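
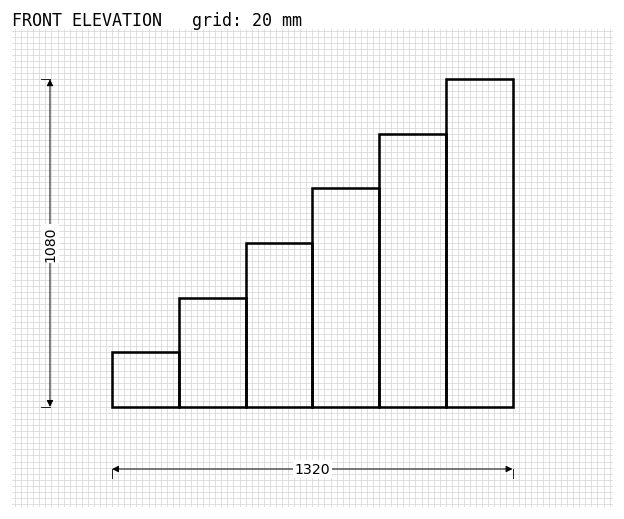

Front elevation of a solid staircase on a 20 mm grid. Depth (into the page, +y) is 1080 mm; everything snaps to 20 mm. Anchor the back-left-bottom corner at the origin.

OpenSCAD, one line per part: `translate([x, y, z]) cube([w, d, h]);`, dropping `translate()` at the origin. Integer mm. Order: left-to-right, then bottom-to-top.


cube([220, 1080, 180]);
translate([220, 0, 0]) cube([220, 1080, 360]);
translate([440, 0, 0]) cube([220, 1080, 540]);
translate([660, 0, 0]) cube([220, 1080, 720]);
translate([880, 0, 0]) cube([220, 1080, 900]);
translate([1100, 0, 0]) cube([220, 1080, 1080]);


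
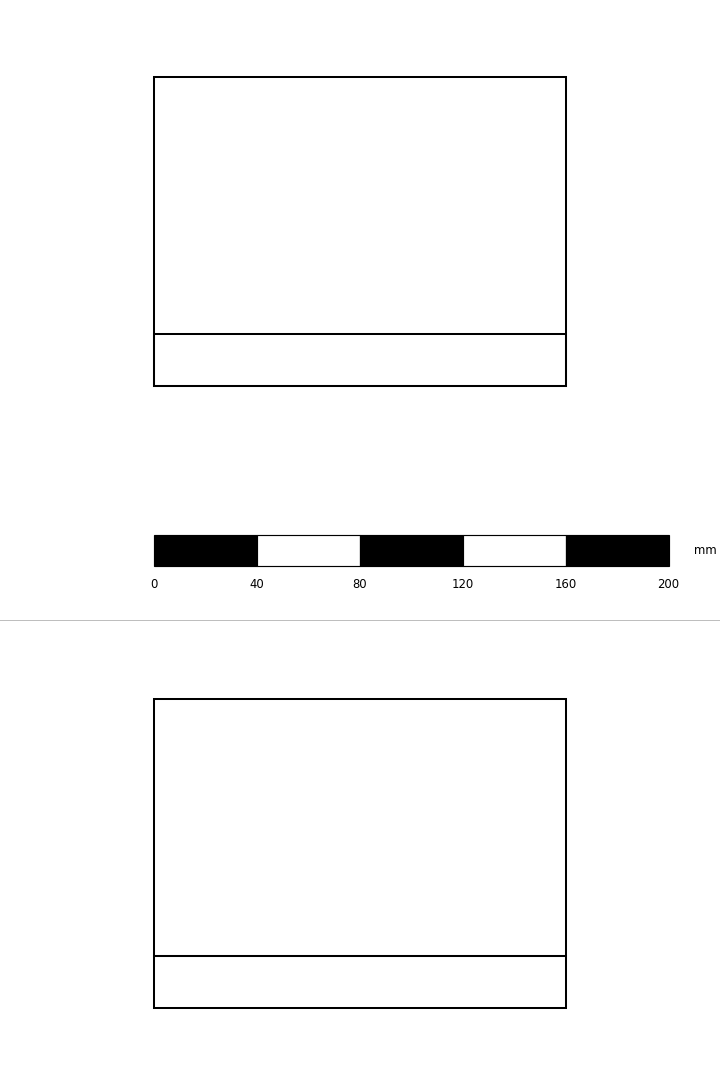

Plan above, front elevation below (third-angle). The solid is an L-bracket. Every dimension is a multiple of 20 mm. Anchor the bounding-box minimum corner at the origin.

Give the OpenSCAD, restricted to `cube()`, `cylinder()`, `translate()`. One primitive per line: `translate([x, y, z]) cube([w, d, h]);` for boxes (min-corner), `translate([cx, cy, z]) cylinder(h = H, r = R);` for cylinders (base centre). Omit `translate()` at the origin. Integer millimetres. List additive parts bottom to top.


cube([160, 120, 20]);
translate([0, 0, 20]) cube([160, 20, 100]);


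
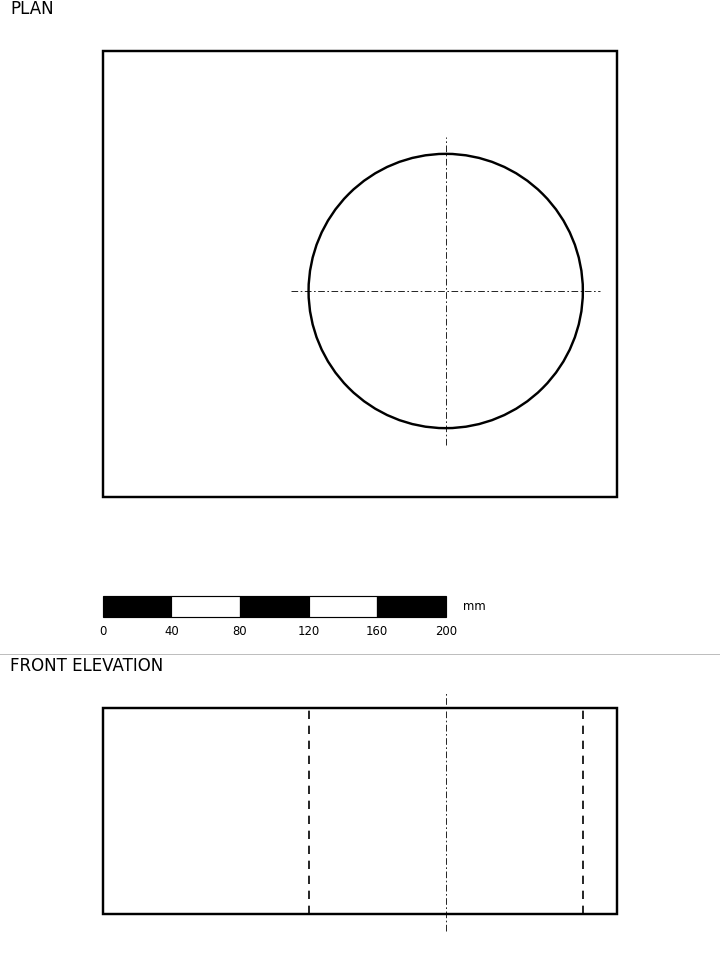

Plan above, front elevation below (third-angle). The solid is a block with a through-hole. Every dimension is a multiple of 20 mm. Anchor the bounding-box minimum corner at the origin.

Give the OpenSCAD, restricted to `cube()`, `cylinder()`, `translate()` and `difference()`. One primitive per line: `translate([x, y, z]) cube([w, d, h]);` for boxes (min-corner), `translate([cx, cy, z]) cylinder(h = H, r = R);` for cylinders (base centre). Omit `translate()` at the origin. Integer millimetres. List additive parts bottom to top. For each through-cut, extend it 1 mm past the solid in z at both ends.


difference() {
  cube([300, 260, 120]);
  translate([200, 120, -1]) cylinder(h = 122, r = 80);
}


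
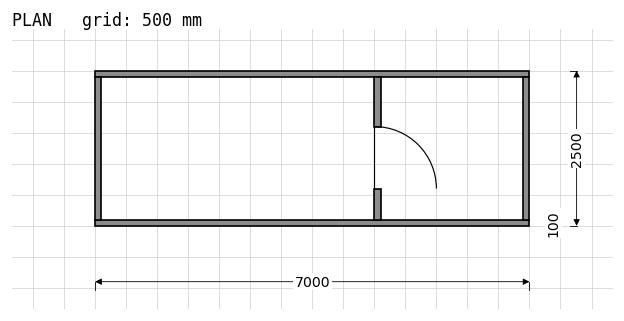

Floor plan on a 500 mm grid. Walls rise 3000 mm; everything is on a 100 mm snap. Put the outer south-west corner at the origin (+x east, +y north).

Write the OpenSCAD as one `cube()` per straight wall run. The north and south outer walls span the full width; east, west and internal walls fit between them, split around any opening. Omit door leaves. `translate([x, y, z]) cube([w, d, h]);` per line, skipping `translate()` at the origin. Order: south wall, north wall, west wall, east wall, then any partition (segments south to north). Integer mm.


cube([7000, 100, 3000]);
translate([0, 2400, 0]) cube([7000, 100, 3000]);
translate([0, 100, 0]) cube([100, 2300, 3000]);
translate([6900, 100, 0]) cube([100, 2300, 3000]);
translate([4500, 100, 0]) cube([100, 500, 3000]);
translate([4500, 1600, 0]) cube([100, 800, 3000]);


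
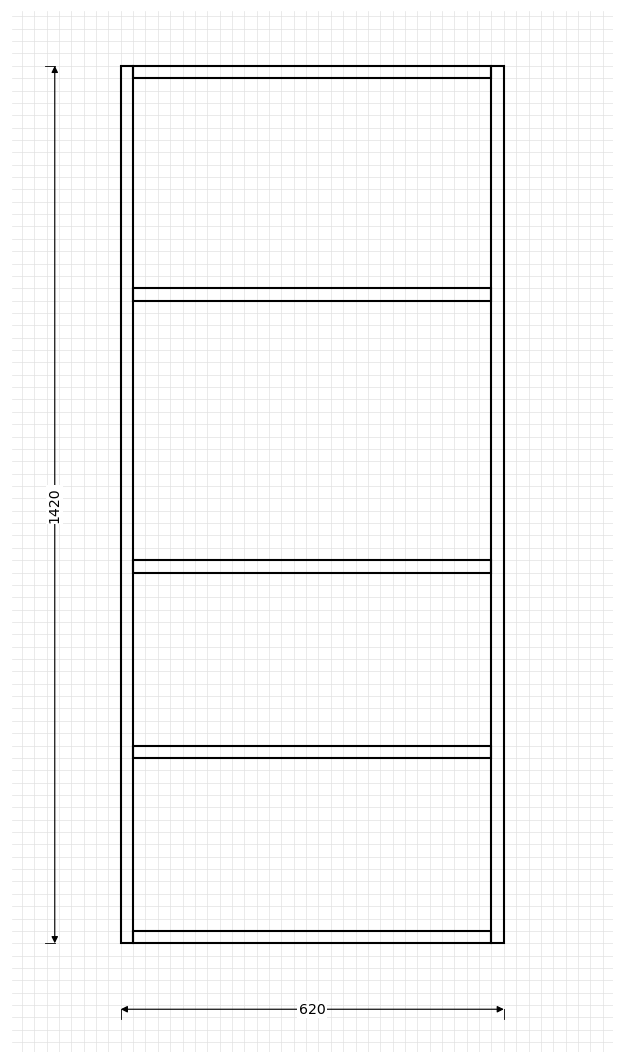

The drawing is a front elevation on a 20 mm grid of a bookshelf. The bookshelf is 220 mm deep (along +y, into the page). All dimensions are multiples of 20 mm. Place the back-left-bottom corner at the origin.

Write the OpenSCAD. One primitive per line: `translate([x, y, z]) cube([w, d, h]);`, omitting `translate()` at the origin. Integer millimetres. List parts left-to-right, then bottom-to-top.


cube([20, 220, 1420]);
translate([20, 0, 0]) cube([580, 220, 20]);
translate([20, 0, 300]) cube([580, 220, 20]);
translate([20, 0, 600]) cube([580, 220, 20]);
translate([20, 0, 1040]) cube([580, 220, 20]);
translate([20, 0, 1400]) cube([580, 220, 20]);
translate([600, 0, 0]) cube([20, 220, 1420]);


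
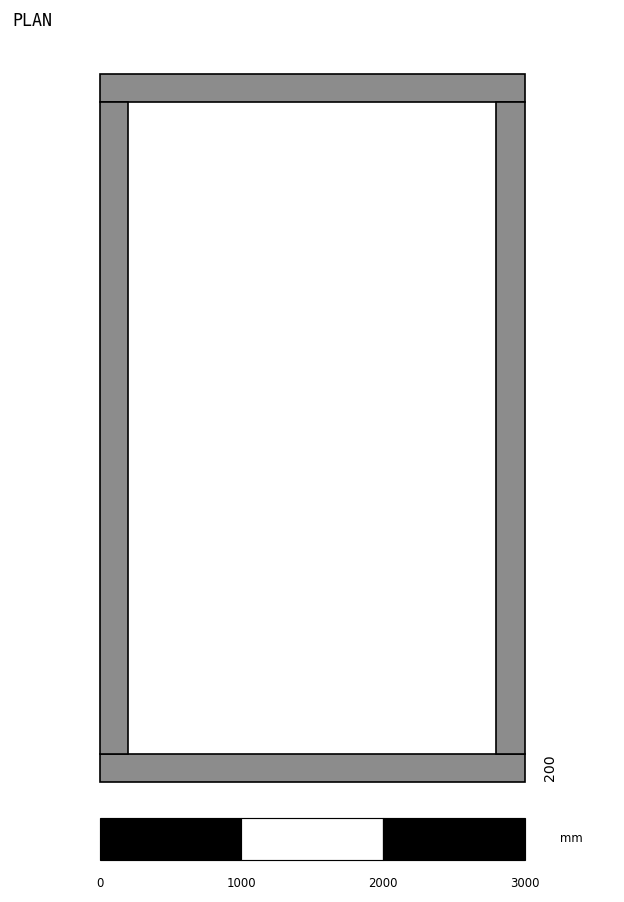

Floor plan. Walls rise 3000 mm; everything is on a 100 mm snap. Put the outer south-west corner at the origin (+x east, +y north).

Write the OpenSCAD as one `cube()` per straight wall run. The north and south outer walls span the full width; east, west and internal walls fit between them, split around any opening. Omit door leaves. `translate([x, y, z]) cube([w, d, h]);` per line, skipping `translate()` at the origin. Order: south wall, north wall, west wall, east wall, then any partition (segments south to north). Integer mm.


cube([3000, 200, 3000]);
translate([0, 4800, 0]) cube([3000, 200, 3000]);
translate([0, 200, 0]) cube([200, 4600, 3000]);
translate([2800, 200, 0]) cube([200, 4600, 3000]);


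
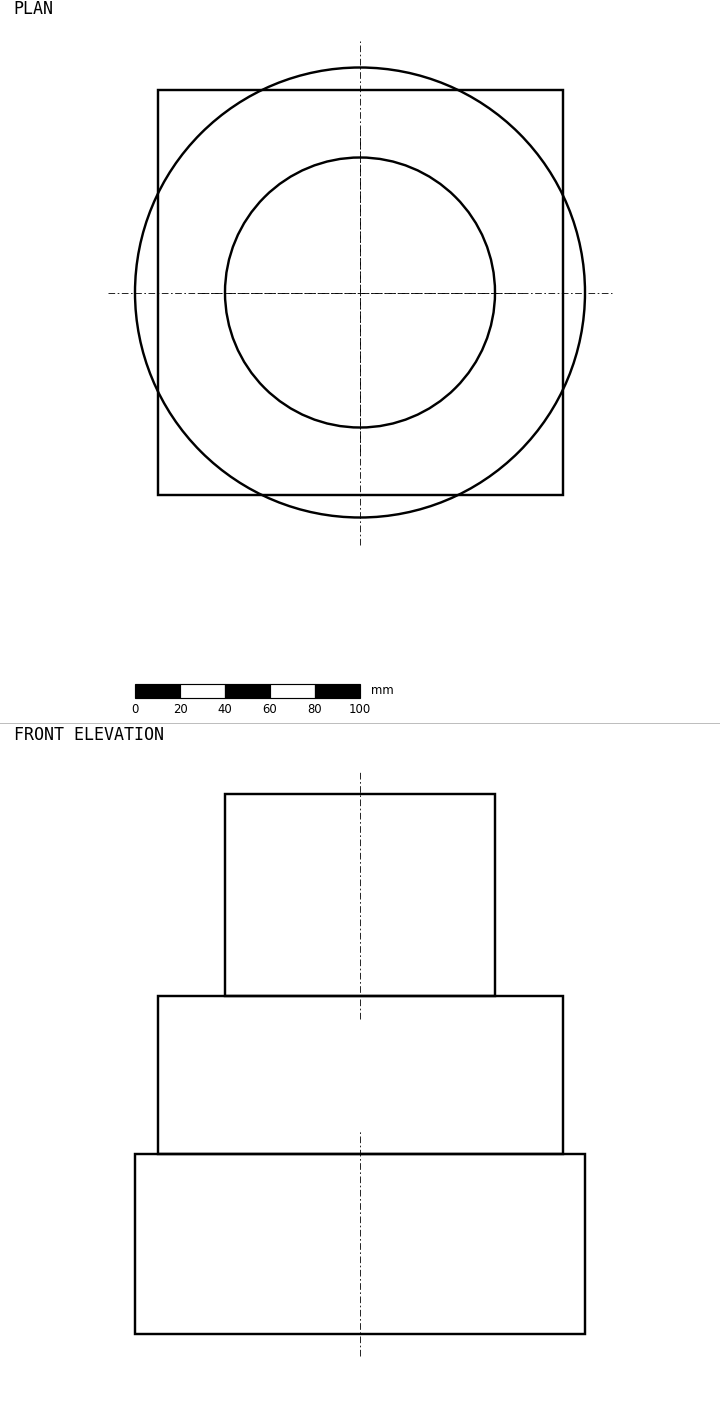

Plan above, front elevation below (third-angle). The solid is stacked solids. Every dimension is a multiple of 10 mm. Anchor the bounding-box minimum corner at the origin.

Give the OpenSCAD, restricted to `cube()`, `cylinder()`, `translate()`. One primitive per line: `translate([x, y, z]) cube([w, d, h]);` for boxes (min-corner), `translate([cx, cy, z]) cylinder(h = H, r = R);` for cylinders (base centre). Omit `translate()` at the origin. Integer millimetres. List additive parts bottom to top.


translate([100, 100, 0]) cylinder(h = 80, r = 100);
translate([10, 10, 80]) cube([180, 180, 70]);
translate([100, 100, 150]) cylinder(h = 90, r = 60);


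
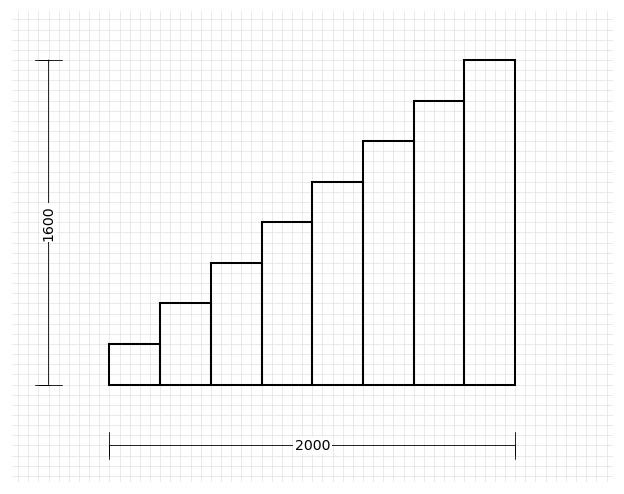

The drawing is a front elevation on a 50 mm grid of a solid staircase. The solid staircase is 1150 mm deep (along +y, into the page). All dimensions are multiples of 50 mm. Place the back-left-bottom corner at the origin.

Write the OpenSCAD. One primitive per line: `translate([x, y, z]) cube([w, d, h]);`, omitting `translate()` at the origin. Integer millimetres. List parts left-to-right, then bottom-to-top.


cube([250, 1150, 200]);
translate([250, 0, 0]) cube([250, 1150, 400]);
translate([500, 0, 0]) cube([250, 1150, 600]);
translate([750, 0, 0]) cube([250, 1150, 800]);
translate([1000, 0, 0]) cube([250, 1150, 1000]);
translate([1250, 0, 0]) cube([250, 1150, 1200]);
translate([1500, 0, 0]) cube([250, 1150, 1400]);
translate([1750, 0, 0]) cube([250, 1150, 1600]);


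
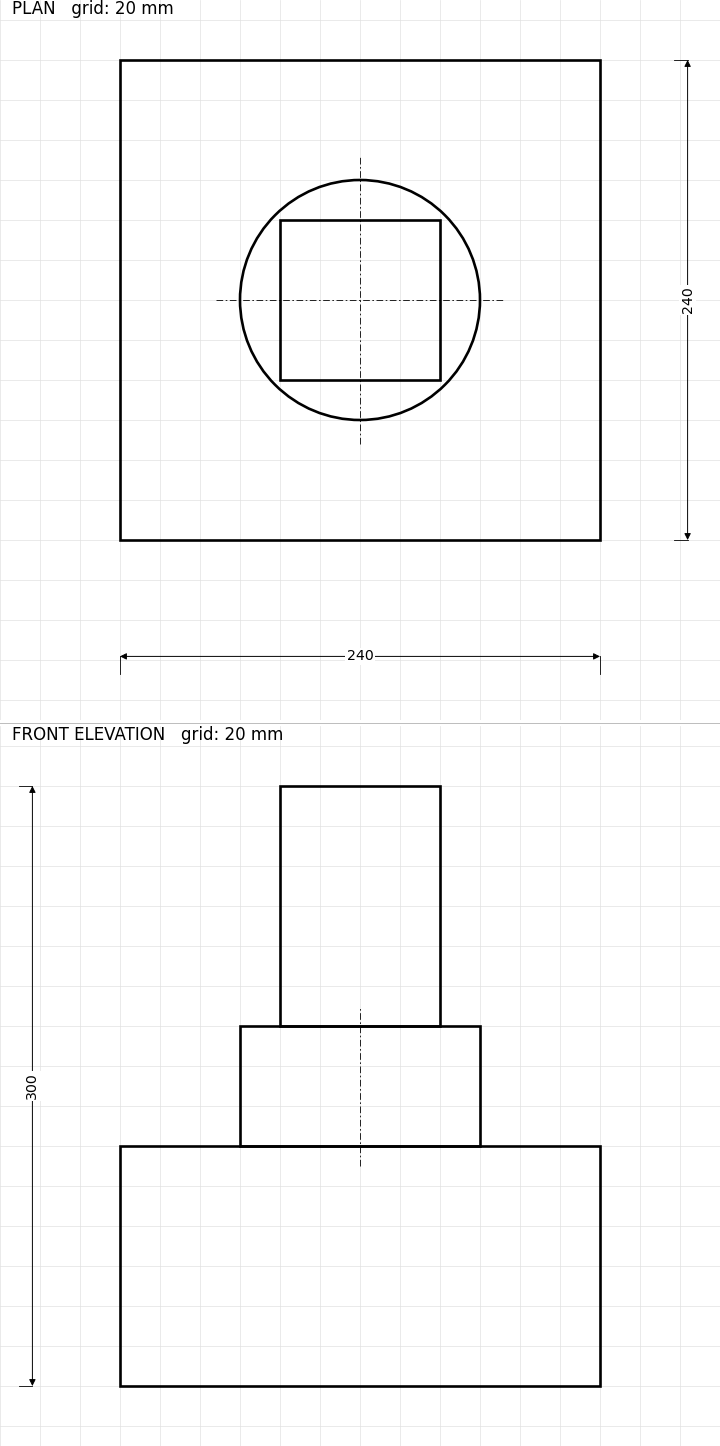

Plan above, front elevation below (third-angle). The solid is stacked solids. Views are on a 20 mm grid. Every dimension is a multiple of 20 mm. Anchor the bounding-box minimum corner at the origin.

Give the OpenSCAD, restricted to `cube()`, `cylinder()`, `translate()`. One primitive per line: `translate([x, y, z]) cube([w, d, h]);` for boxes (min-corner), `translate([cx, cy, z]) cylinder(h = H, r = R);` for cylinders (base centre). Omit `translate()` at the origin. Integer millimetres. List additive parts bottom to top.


cube([240, 240, 120]);
translate([120, 120, 120]) cylinder(h = 60, r = 60);
translate([80, 80, 180]) cube([80, 80, 120]);


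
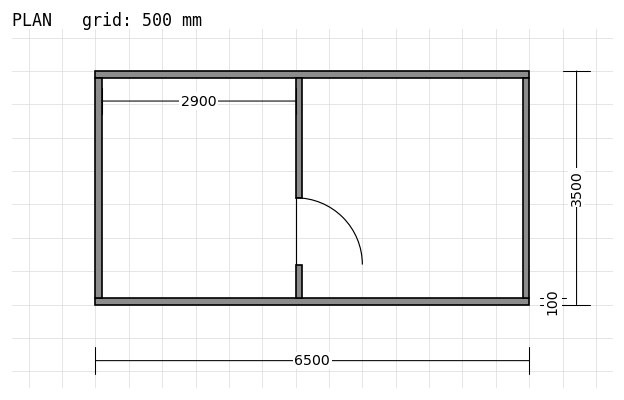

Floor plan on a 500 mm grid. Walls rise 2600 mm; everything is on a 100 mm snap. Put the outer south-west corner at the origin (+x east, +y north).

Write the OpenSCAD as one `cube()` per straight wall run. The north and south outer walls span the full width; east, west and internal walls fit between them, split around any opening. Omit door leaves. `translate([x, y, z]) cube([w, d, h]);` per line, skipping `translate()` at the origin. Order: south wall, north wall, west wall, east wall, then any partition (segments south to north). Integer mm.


cube([6500, 100, 2600]);
translate([0, 3400, 0]) cube([6500, 100, 2600]);
translate([0, 100, 0]) cube([100, 3300, 2600]);
translate([6400, 100, 0]) cube([100, 3300, 2600]);
translate([3000, 100, 0]) cube([100, 500, 2600]);
translate([3000, 1600, 0]) cube([100, 1800, 2600]);


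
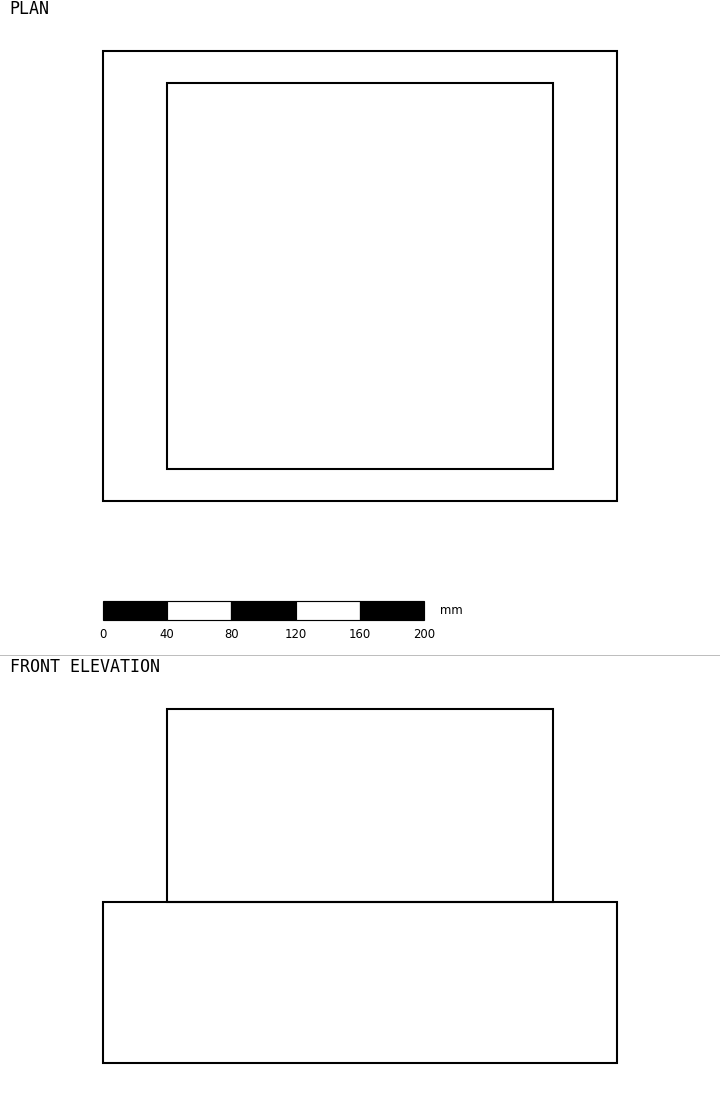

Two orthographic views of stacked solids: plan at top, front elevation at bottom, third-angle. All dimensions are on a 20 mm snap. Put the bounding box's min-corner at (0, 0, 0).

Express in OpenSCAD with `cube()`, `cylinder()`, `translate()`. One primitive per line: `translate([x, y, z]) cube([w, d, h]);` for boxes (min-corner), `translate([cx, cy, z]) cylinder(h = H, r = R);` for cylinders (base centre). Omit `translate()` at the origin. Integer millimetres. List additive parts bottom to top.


cube([320, 280, 100]);
translate([40, 20, 100]) cube([240, 240, 120]);


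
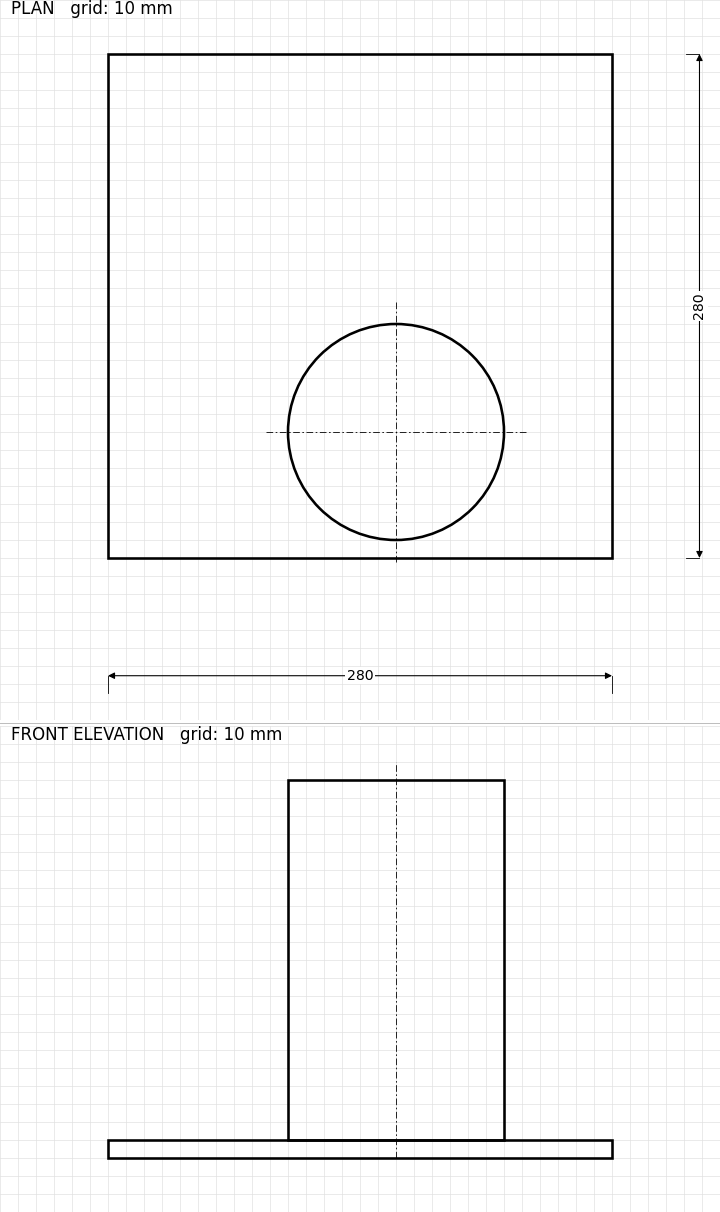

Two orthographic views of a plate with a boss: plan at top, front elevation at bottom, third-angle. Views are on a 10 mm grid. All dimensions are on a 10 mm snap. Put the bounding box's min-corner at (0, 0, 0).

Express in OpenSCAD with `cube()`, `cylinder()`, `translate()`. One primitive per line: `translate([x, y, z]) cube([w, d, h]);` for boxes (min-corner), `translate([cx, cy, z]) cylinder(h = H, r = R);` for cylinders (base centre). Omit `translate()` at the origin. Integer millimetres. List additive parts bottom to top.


cube([280, 280, 10]);
translate([160, 70, 10]) cylinder(h = 200, r = 60);


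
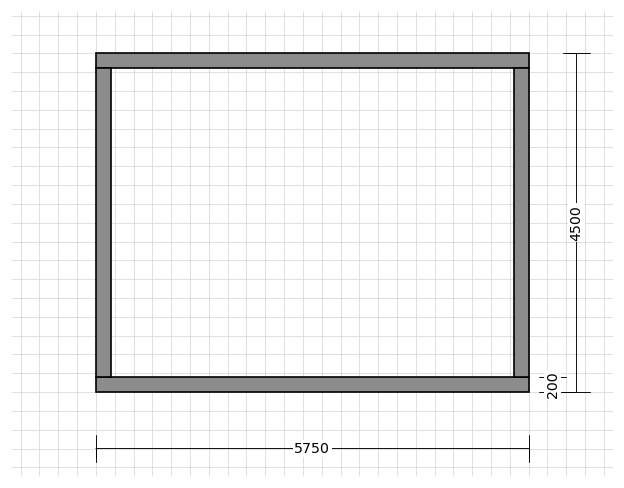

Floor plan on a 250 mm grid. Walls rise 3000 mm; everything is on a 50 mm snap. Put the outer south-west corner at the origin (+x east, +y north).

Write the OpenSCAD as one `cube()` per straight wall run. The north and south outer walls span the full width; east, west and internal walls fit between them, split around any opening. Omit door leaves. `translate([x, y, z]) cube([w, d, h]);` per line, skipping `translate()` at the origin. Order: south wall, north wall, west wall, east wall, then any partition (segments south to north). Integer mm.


cube([5750, 200, 3000]);
translate([0, 4300, 0]) cube([5750, 200, 3000]);
translate([0, 200, 0]) cube([200, 4100, 3000]);
translate([5550, 200, 0]) cube([200, 4100, 3000]);


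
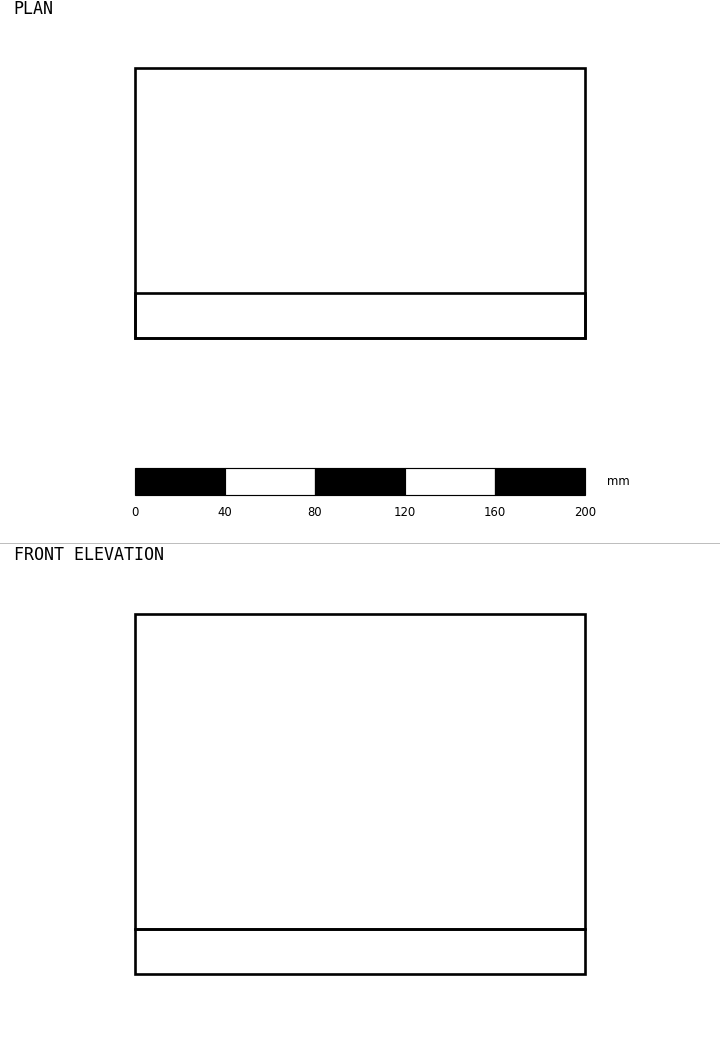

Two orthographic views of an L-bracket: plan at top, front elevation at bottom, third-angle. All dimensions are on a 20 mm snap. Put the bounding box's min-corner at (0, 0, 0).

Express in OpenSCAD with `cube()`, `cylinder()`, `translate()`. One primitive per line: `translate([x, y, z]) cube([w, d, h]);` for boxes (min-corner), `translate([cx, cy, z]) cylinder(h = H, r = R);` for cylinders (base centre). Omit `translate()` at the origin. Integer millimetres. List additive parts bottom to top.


cube([200, 120, 20]);
translate([0, 0, 20]) cube([200, 20, 140]);


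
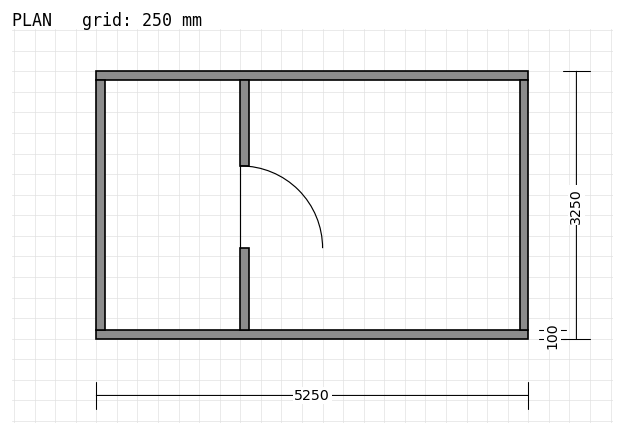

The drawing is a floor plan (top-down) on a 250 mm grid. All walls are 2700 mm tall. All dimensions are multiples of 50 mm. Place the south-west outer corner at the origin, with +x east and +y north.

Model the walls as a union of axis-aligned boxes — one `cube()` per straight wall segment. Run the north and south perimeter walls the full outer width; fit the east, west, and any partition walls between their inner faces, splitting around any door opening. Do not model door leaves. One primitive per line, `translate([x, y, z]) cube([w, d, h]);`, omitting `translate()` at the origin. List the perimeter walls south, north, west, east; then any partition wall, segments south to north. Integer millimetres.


cube([5250, 100, 2700]);
translate([0, 3150, 0]) cube([5250, 100, 2700]);
translate([0, 100, 0]) cube([100, 3050, 2700]);
translate([5150, 100, 0]) cube([100, 3050, 2700]);
translate([1750, 100, 0]) cube([100, 1000, 2700]);
translate([1750, 2100, 0]) cube([100, 1050, 2700]);


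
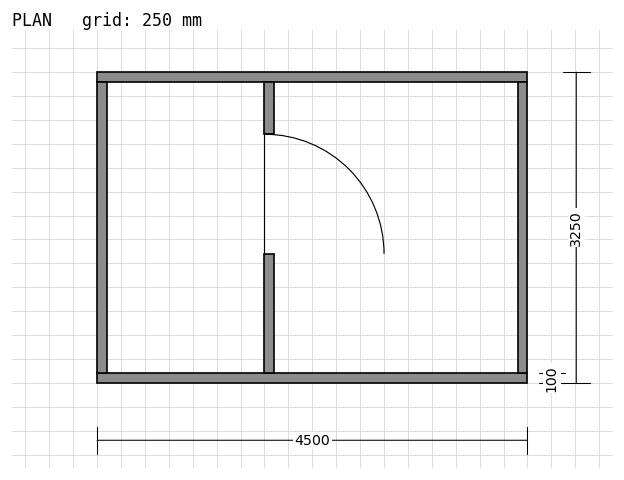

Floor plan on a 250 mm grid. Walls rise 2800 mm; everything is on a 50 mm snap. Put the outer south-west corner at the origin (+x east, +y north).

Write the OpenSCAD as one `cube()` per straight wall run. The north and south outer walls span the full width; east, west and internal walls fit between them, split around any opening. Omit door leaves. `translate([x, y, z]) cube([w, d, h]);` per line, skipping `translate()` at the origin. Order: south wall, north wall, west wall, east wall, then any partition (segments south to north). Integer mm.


cube([4500, 100, 2800]);
translate([0, 3150, 0]) cube([4500, 100, 2800]);
translate([0, 100, 0]) cube([100, 3050, 2800]);
translate([4400, 100, 0]) cube([100, 3050, 2800]);
translate([1750, 100, 0]) cube([100, 1250, 2800]);
translate([1750, 2600, 0]) cube([100, 550, 2800]);


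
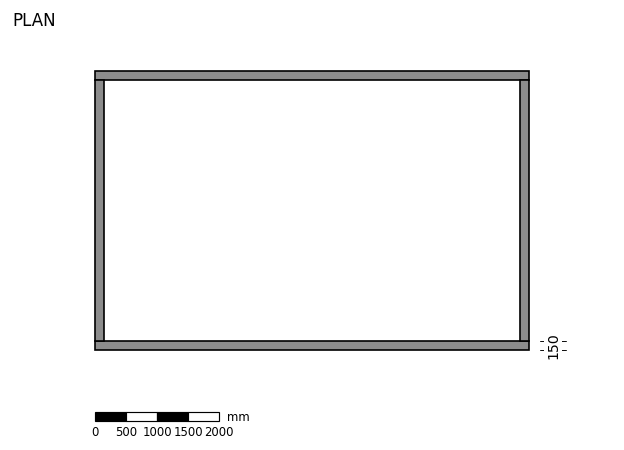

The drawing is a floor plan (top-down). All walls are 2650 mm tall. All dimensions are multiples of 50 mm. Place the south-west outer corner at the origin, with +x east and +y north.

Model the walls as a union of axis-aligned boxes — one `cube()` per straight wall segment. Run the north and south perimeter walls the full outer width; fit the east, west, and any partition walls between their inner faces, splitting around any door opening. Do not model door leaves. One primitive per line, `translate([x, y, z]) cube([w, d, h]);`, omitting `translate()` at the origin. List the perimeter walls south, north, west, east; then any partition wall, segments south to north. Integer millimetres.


cube([7000, 150, 2650]);
translate([0, 4350, 0]) cube([7000, 150, 2650]);
translate([0, 150, 0]) cube([150, 4200, 2650]);
translate([6850, 150, 0]) cube([150, 4200, 2650]);


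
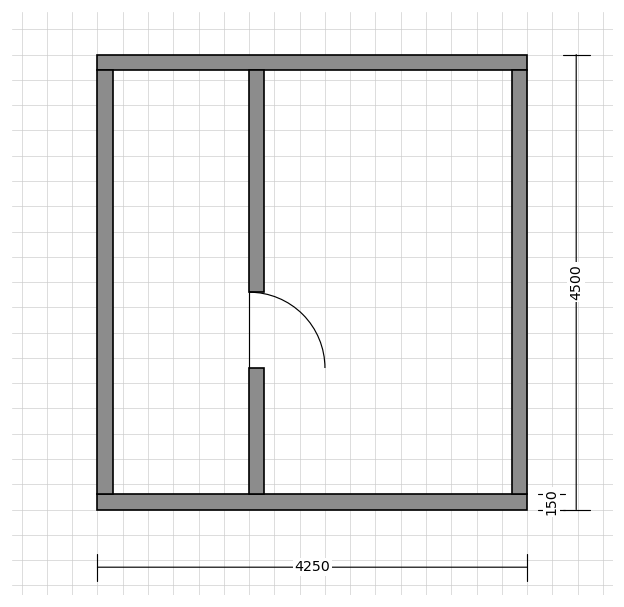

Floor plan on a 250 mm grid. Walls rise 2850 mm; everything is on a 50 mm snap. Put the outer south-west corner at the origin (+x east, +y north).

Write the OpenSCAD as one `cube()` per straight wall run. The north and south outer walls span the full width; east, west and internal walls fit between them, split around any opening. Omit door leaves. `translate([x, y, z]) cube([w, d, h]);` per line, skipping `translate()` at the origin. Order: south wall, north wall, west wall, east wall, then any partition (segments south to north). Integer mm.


cube([4250, 150, 2850]);
translate([0, 4350, 0]) cube([4250, 150, 2850]);
translate([0, 150, 0]) cube([150, 4200, 2850]);
translate([4100, 150, 0]) cube([150, 4200, 2850]);
translate([1500, 150, 0]) cube([150, 1250, 2850]);
translate([1500, 2150, 0]) cube([150, 2200, 2850]);


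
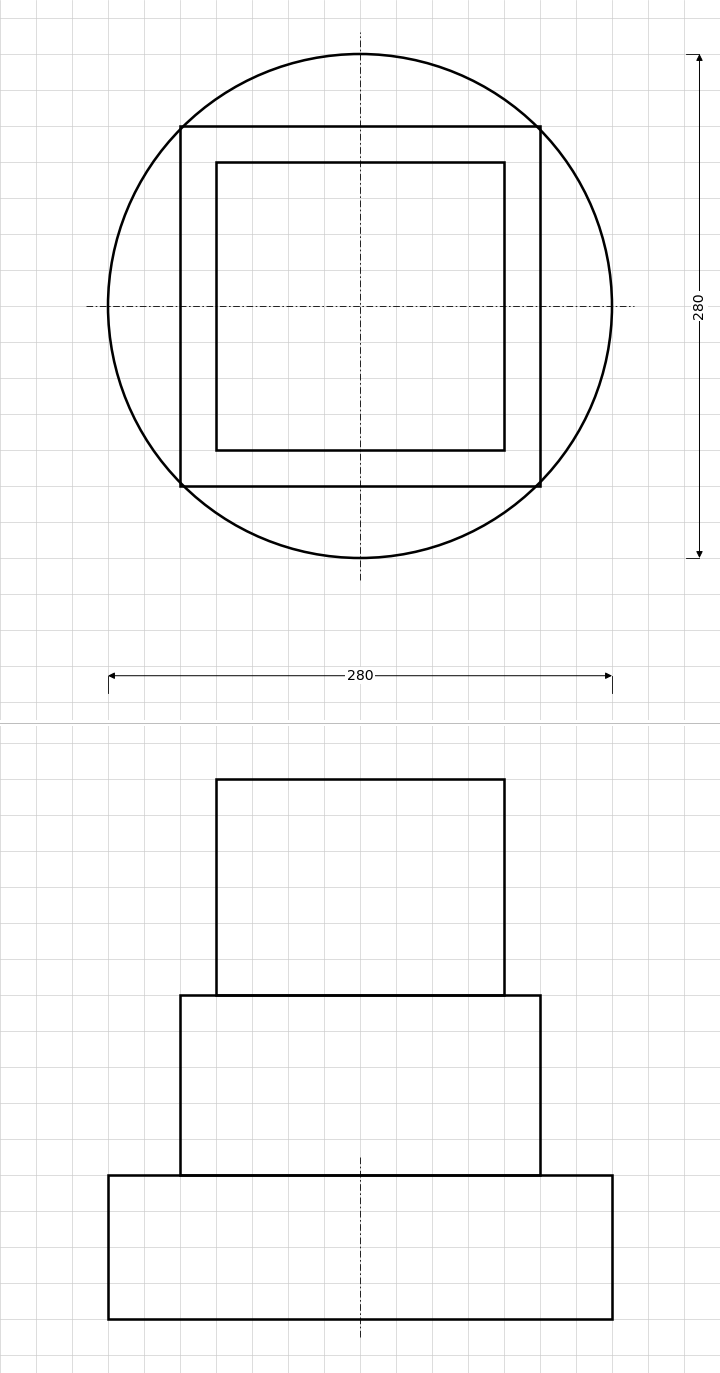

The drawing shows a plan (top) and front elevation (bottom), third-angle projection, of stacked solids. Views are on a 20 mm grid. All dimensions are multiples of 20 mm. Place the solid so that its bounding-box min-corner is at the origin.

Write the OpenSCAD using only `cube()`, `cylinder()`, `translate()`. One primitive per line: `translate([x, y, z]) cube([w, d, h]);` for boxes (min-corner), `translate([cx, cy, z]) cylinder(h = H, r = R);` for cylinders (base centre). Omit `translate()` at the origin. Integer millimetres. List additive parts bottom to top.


translate([140, 140, 0]) cylinder(h = 80, r = 140);
translate([40, 40, 80]) cube([200, 200, 100]);
translate([60, 60, 180]) cube([160, 160, 120]);


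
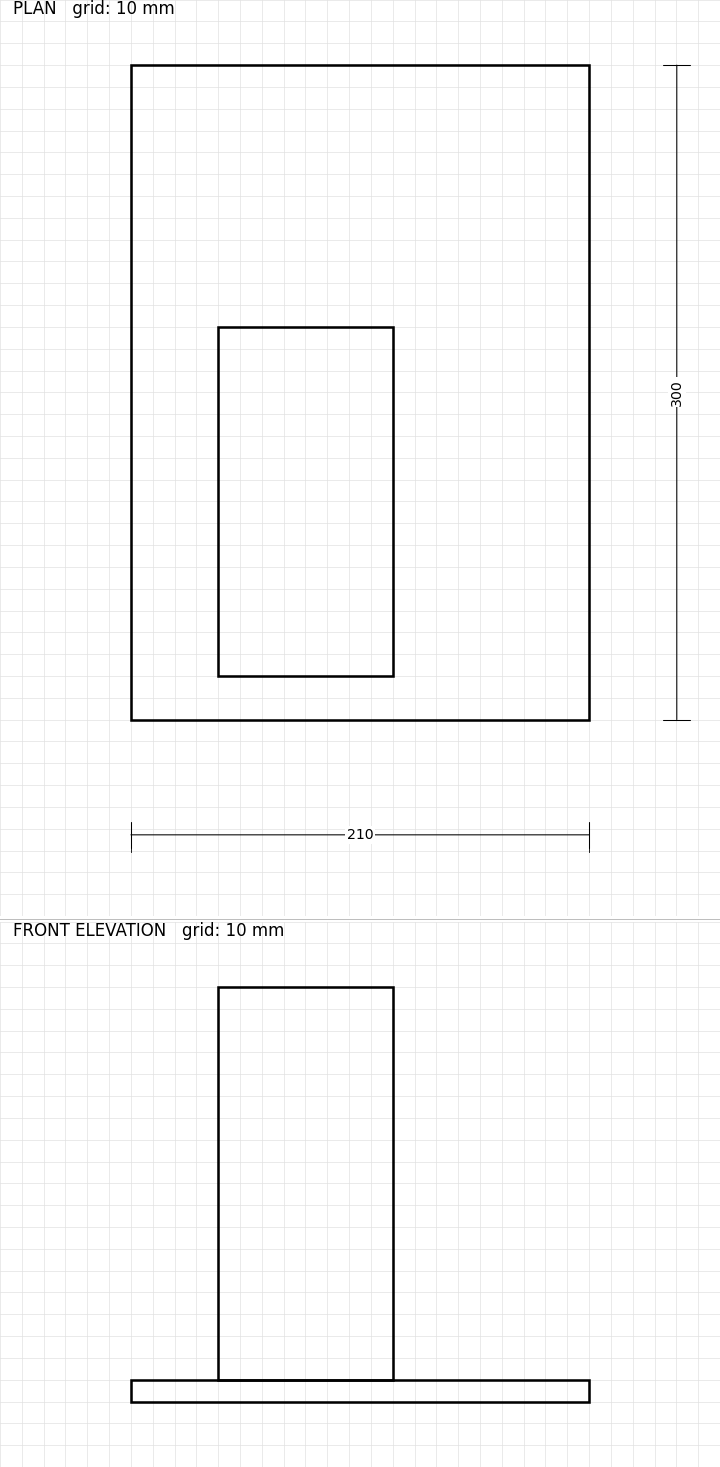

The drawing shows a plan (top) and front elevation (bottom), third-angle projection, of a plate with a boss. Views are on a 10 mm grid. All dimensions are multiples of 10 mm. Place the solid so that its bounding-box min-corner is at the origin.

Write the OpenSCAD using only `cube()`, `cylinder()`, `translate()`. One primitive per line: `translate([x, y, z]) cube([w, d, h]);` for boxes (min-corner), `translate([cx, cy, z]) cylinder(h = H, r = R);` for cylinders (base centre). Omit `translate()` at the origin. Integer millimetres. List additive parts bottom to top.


cube([210, 300, 10]);
translate([40, 20, 10]) cube([80, 160, 180]);


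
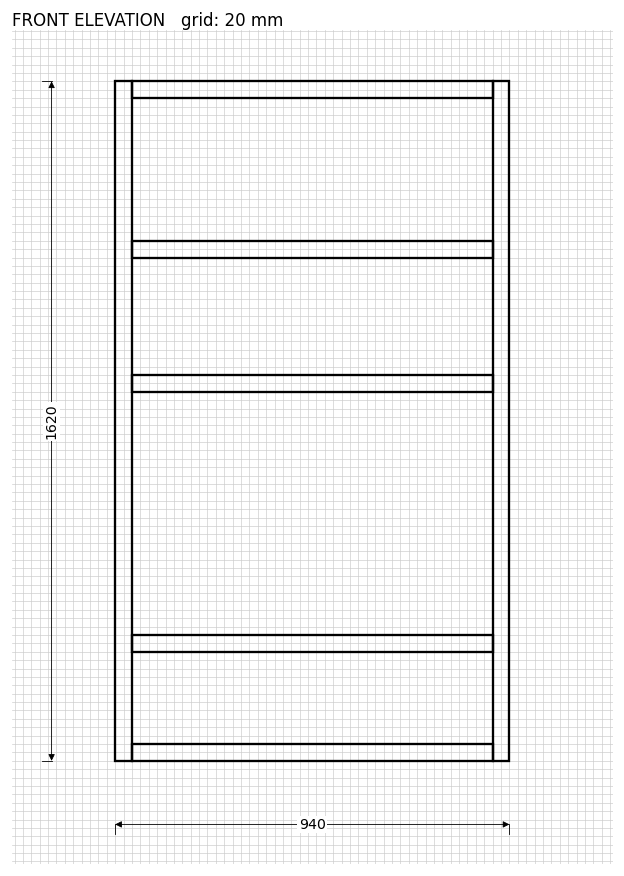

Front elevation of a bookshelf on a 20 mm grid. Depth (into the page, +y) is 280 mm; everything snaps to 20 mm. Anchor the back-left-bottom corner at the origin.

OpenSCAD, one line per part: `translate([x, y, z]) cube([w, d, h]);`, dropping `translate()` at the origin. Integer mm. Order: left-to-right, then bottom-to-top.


cube([40, 280, 1620]);
translate([40, 0, 0]) cube([860, 280, 40]);
translate([40, 0, 260]) cube([860, 280, 40]);
translate([40, 0, 880]) cube([860, 280, 40]);
translate([40, 0, 1200]) cube([860, 280, 40]);
translate([40, 0, 1580]) cube([860, 280, 40]);
translate([900, 0, 0]) cube([40, 280, 1620]);


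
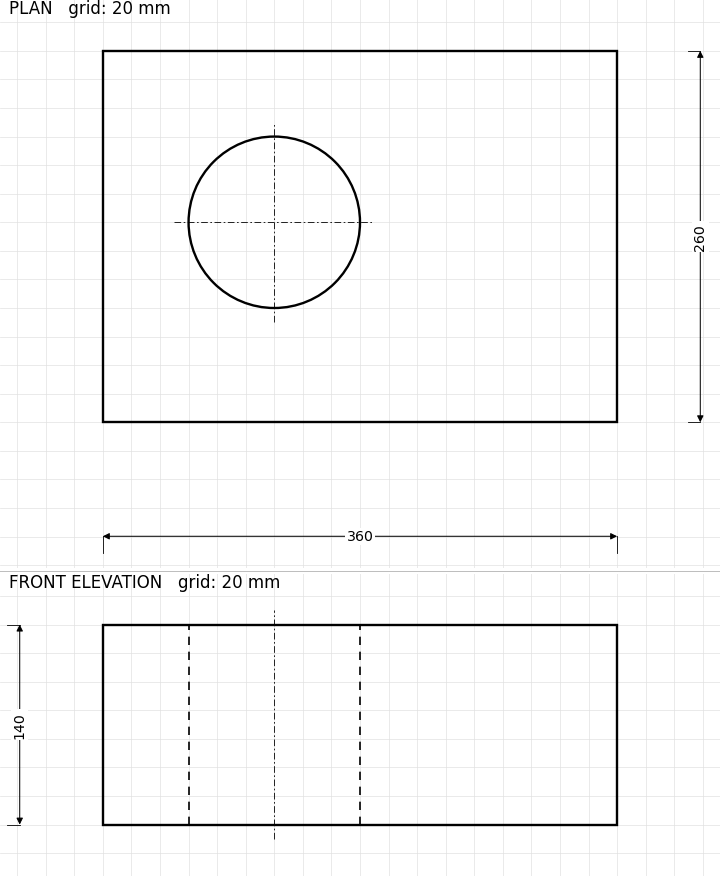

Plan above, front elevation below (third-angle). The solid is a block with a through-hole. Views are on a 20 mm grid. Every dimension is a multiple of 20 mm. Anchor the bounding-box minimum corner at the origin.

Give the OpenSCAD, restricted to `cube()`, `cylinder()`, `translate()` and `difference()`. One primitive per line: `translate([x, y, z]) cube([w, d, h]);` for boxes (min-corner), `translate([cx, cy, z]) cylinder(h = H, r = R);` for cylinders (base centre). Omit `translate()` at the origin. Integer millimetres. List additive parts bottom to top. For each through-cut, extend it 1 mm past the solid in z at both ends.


difference() {
  cube([360, 260, 140]);
  translate([120, 140, -1]) cylinder(h = 142, r = 60);
}


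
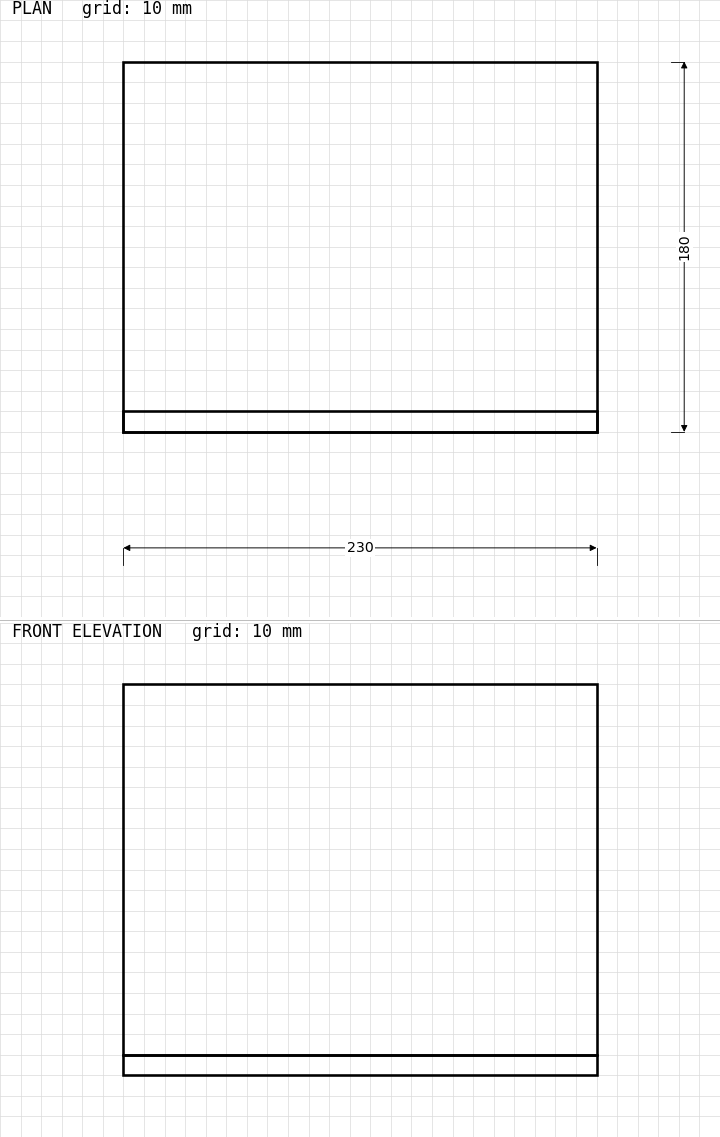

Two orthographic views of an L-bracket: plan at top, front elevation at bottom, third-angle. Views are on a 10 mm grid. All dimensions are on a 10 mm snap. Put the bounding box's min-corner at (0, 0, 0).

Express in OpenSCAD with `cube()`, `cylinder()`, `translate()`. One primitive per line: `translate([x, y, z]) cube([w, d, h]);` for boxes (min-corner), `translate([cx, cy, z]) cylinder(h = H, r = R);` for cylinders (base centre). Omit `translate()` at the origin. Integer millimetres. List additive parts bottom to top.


cube([230, 180, 10]);
translate([0, 0, 10]) cube([230, 10, 180]);


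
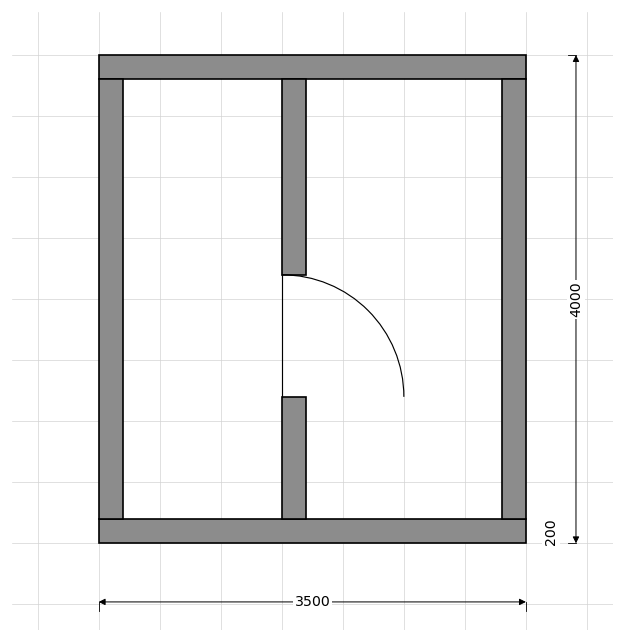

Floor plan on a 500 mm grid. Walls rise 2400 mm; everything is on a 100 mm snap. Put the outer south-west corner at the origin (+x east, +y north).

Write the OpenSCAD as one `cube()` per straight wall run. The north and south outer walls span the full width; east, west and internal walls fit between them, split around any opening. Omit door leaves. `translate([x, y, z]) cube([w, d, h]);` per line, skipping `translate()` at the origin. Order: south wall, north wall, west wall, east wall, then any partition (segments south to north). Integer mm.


cube([3500, 200, 2400]);
translate([0, 3800, 0]) cube([3500, 200, 2400]);
translate([0, 200, 0]) cube([200, 3600, 2400]);
translate([3300, 200, 0]) cube([200, 3600, 2400]);
translate([1500, 200, 0]) cube([200, 1000, 2400]);
translate([1500, 2200, 0]) cube([200, 1600, 2400]);


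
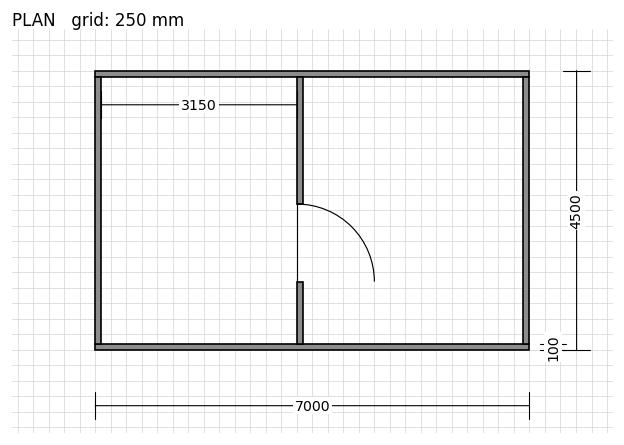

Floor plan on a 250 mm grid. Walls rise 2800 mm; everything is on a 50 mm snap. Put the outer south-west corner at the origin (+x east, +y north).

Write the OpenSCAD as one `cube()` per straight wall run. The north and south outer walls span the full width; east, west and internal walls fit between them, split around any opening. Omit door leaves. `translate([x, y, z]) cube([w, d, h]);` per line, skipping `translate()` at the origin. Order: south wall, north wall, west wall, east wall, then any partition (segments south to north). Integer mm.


cube([7000, 100, 2800]);
translate([0, 4400, 0]) cube([7000, 100, 2800]);
translate([0, 100, 0]) cube([100, 4300, 2800]);
translate([6900, 100, 0]) cube([100, 4300, 2800]);
translate([3250, 100, 0]) cube([100, 1000, 2800]);
translate([3250, 2350, 0]) cube([100, 2050, 2800]);


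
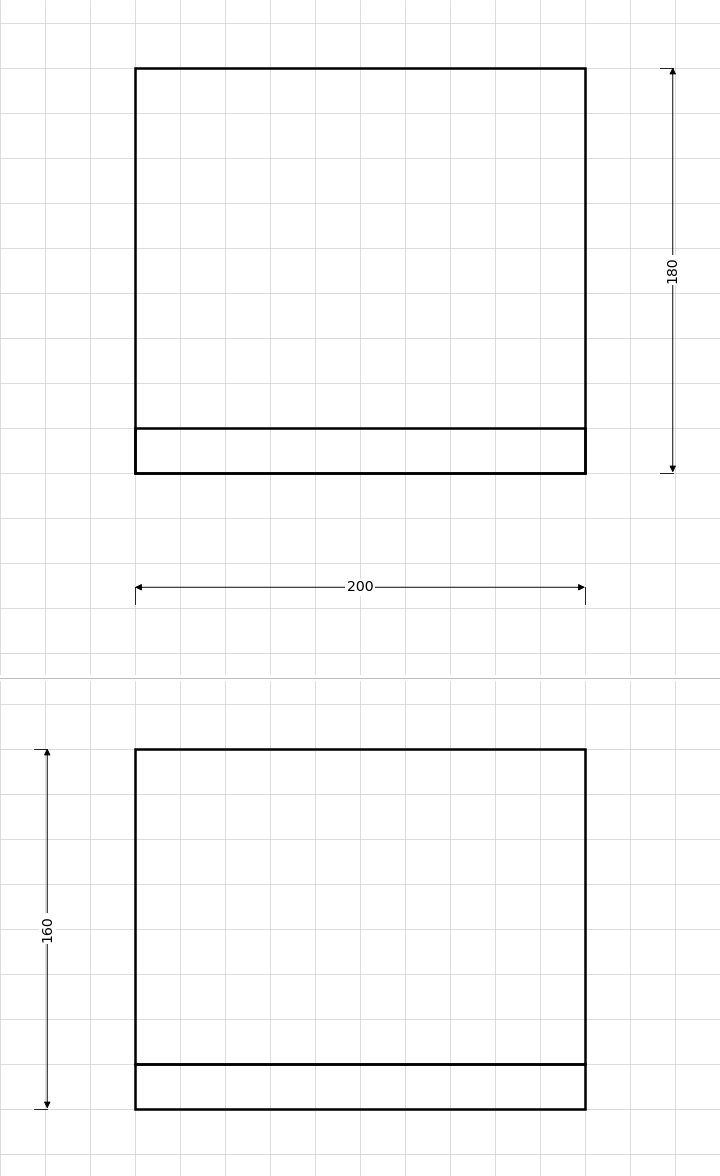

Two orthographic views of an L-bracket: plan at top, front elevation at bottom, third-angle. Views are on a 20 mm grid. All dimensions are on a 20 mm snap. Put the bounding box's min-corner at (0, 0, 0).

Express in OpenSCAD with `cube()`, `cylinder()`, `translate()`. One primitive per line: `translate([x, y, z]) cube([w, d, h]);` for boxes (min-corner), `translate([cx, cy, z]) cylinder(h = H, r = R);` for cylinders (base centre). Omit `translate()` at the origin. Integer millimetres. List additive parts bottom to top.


cube([200, 180, 20]);
translate([0, 0, 20]) cube([200, 20, 140]);


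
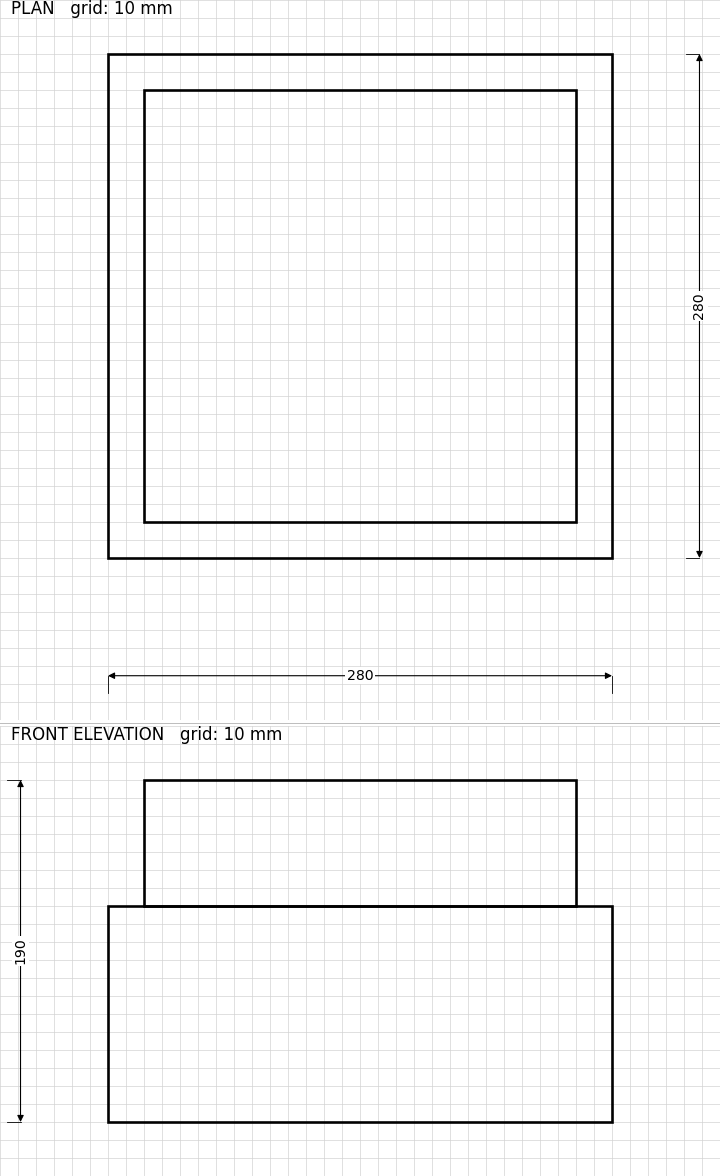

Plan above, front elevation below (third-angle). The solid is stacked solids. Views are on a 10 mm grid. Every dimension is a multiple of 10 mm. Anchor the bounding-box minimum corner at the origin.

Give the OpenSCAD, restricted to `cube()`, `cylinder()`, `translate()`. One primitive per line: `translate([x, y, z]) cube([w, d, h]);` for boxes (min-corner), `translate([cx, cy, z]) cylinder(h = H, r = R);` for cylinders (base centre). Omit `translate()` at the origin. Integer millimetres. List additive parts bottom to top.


cube([280, 280, 120]);
translate([20, 20, 120]) cube([240, 240, 70]);


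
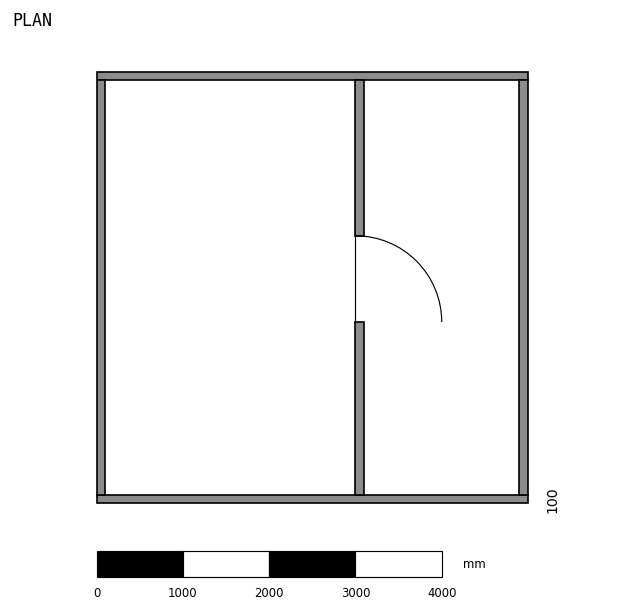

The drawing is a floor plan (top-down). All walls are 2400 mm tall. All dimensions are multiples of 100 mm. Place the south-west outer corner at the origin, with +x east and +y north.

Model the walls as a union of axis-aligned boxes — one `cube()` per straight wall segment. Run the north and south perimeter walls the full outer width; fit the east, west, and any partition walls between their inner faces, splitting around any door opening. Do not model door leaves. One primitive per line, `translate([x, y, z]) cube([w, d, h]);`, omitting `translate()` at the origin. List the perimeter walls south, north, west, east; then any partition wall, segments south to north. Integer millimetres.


cube([5000, 100, 2400]);
translate([0, 4900, 0]) cube([5000, 100, 2400]);
translate([0, 100, 0]) cube([100, 4800, 2400]);
translate([4900, 100, 0]) cube([100, 4800, 2400]);
translate([3000, 100, 0]) cube([100, 2000, 2400]);
translate([3000, 3100, 0]) cube([100, 1800, 2400]);


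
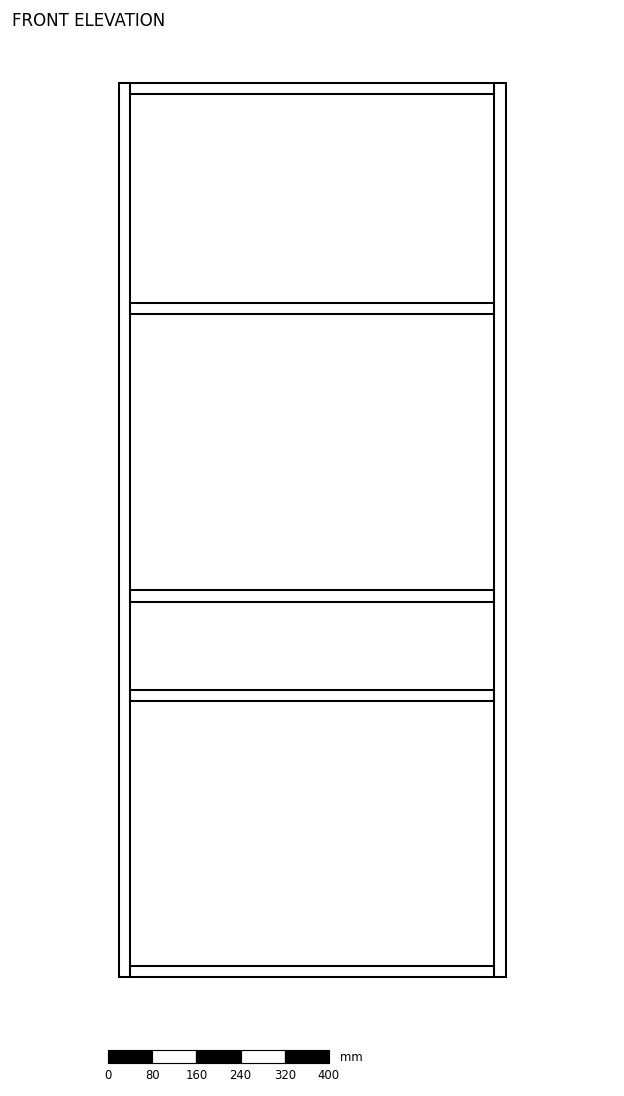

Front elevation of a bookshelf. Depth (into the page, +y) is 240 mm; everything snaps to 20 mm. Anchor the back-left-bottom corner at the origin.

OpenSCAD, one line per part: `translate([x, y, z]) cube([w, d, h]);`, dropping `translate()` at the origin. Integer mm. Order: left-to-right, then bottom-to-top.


cube([20, 240, 1620]);
translate([20, 0, 0]) cube([660, 240, 20]);
translate([20, 0, 500]) cube([660, 240, 20]);
translate([20, 0, 680]) cube([660, 240, 20]);
translate([20, 0, 1200]) cube([660, 240, 20]);
translate([20, 0, 1600]) cube([660, 240, 20]);
translate([680, 0, 0]) cube([20, 240, 1620]);


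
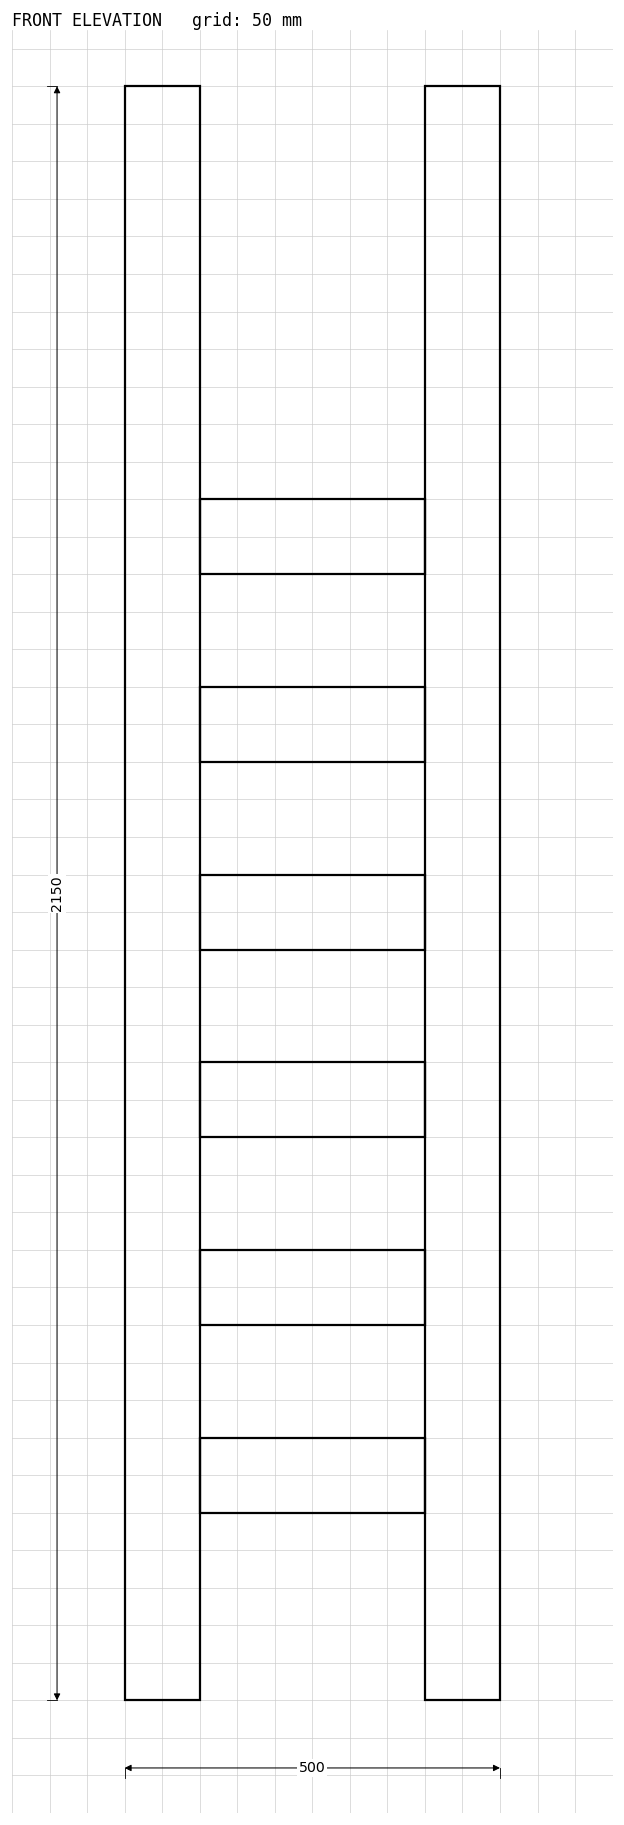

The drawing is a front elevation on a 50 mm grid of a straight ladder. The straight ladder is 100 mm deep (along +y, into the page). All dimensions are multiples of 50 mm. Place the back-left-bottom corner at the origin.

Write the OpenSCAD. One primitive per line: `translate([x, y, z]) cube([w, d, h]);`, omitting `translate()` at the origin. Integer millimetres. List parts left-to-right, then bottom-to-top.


cube([100, 100, 2150]);
translate([100, 0, 250]) cube([300, 100, 100]);
translate([100, 0, 500]) cube([300, 100, 100]);
translate([100, 0, 750]) cube([300, 100, 100]);
translate([100, 0, 1000]) cube([300, 100, 100]);
translate([100, 0, 1250]) cube([300, 100, 100]);
translate([100, 0, 1500]) cube([300, 100, 100]);
translate([400, 0, 0]) cube([100, 100, 2150]);


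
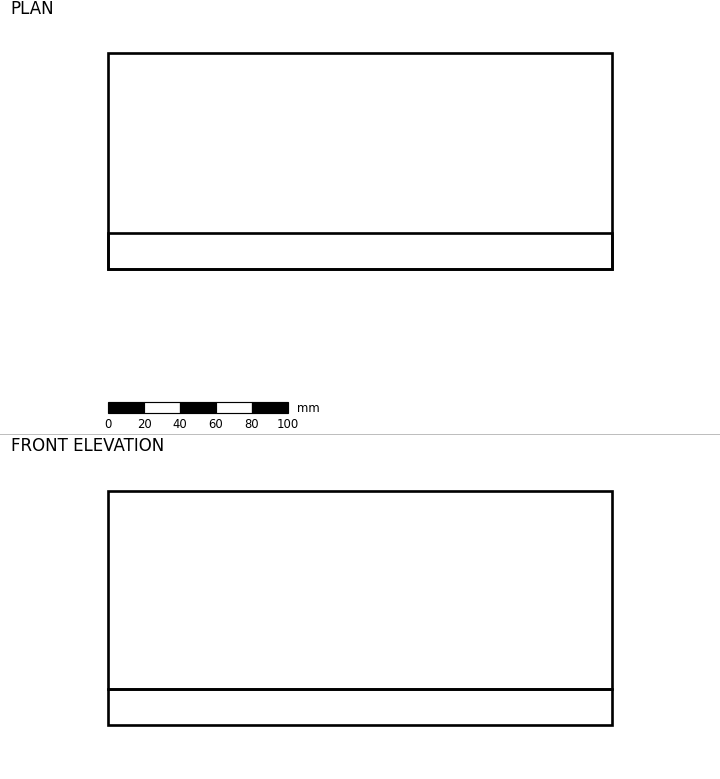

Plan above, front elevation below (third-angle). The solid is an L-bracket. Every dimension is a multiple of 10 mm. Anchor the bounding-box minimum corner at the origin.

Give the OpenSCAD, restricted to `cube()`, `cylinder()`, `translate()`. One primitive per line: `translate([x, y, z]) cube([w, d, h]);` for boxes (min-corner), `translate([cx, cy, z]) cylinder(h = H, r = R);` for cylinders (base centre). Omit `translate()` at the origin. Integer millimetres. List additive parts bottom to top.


cube([280, 120, 20]);
translate([0, 0, 20]) cube([280, 20, 110]);


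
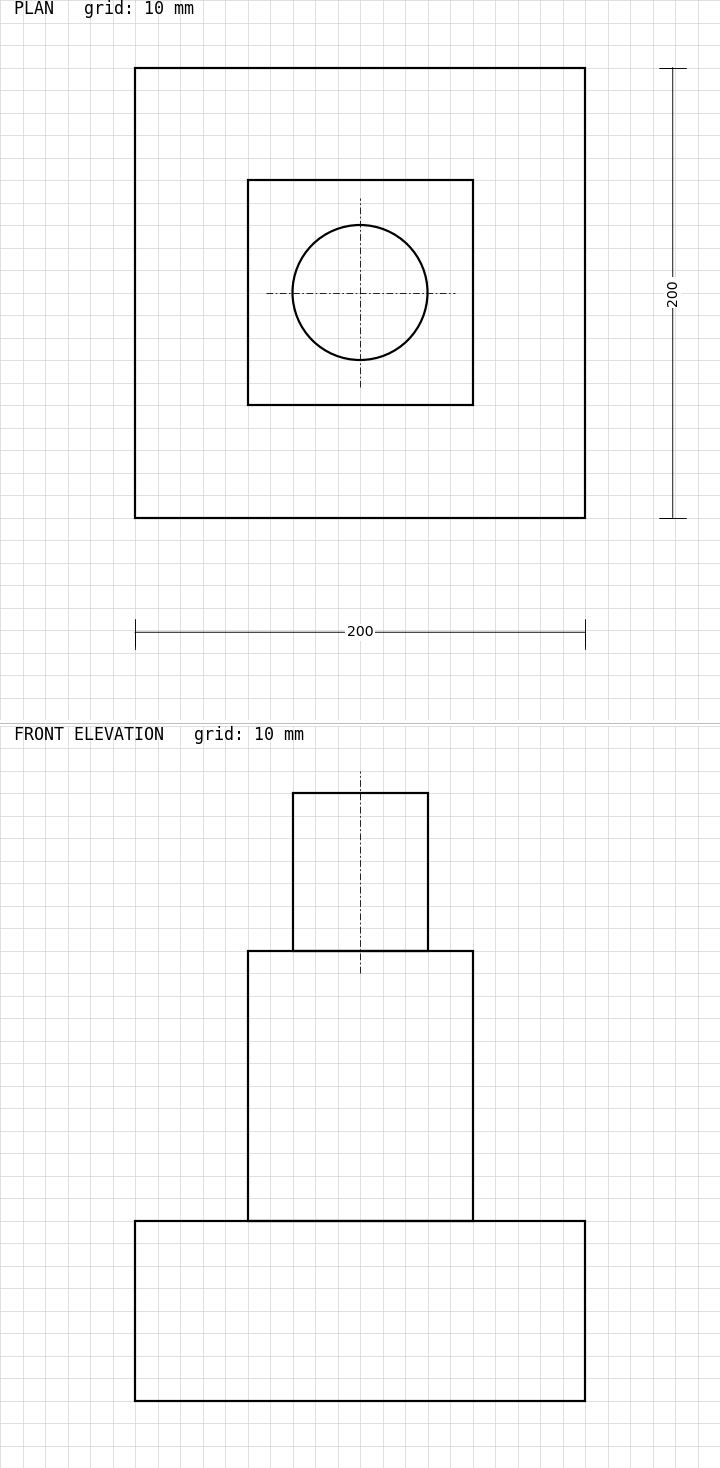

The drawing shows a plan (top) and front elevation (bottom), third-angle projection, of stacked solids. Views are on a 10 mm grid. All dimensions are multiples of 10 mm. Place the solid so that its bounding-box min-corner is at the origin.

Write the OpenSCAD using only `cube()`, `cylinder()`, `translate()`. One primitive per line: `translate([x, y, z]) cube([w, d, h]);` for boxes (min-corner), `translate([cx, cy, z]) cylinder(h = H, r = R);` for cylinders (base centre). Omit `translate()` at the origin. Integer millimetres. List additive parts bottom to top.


cube([200, 200, 80]);
translate([50, 50, 80]) cube([100, 100, 120]);
translate([100, 100, 200]) cylinder(h = 70, r = 30);


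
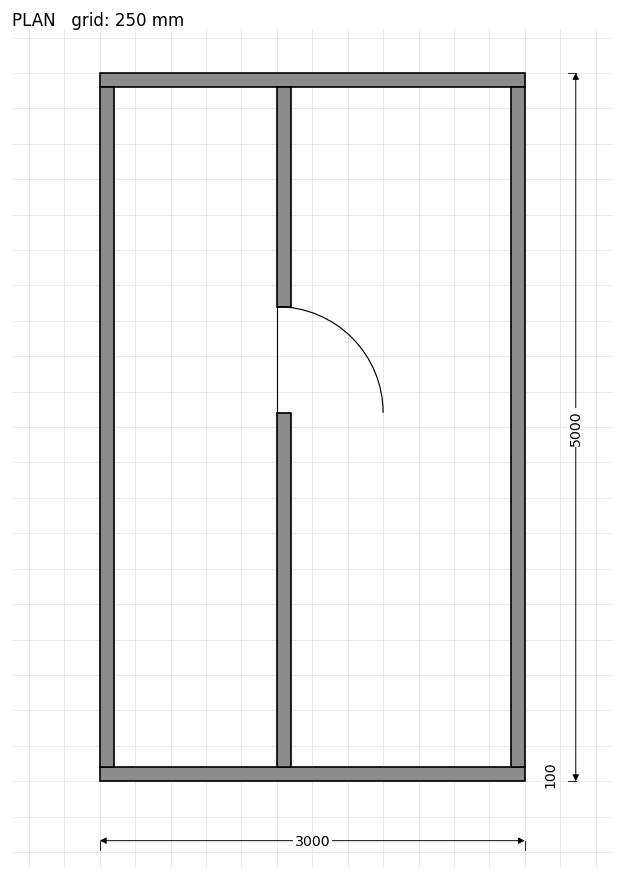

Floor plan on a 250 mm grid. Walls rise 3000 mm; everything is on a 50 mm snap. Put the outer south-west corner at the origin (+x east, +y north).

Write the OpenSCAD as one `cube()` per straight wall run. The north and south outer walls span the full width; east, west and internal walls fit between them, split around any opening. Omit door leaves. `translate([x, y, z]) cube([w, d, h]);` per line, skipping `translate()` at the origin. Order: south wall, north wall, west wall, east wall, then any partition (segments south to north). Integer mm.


cube([3000, 100, 3000]);
translate([0, 4900, 0]) cube([3000, 100, 3000]);
translate([0, 100, 0]) cube([100, 4800, 3000]);
translate([2900, 100, 0]) cube([100, 4800, 3000]);
translate([1250, 100, 0]) cube([100, 2500, 3000]);
translate([1250, 3350, 0]) cube([100, 1550, 3000]);


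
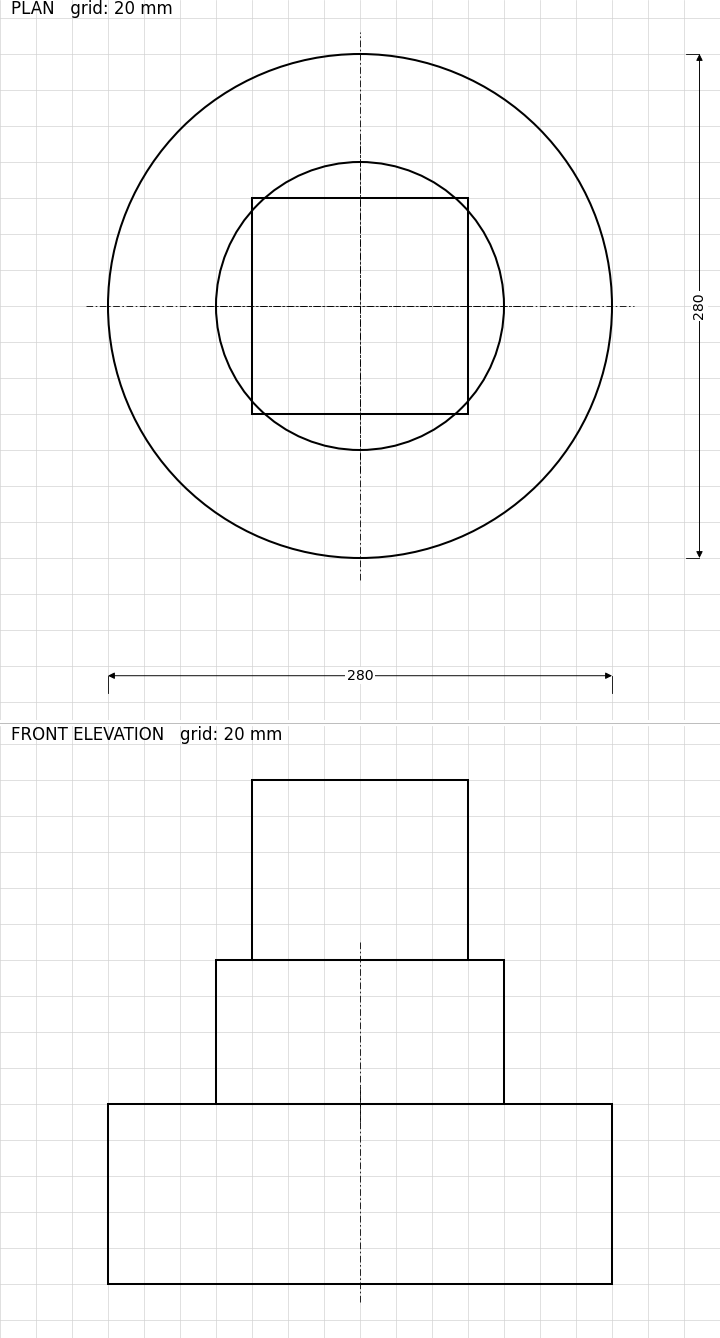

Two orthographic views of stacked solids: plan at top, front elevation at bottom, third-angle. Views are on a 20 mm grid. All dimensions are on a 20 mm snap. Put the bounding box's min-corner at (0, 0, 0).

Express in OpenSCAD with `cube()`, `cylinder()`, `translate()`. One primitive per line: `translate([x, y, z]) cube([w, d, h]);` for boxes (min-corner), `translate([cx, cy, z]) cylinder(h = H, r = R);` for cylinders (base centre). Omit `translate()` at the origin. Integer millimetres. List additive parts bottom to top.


translate([140, 140, 0]) cylinder(h = 100, r = 140);
translate([140, 140, 100]) cylinder(h = 80, r = 80);
translate([80, 80, 180]) cube([120, 120, 100]);


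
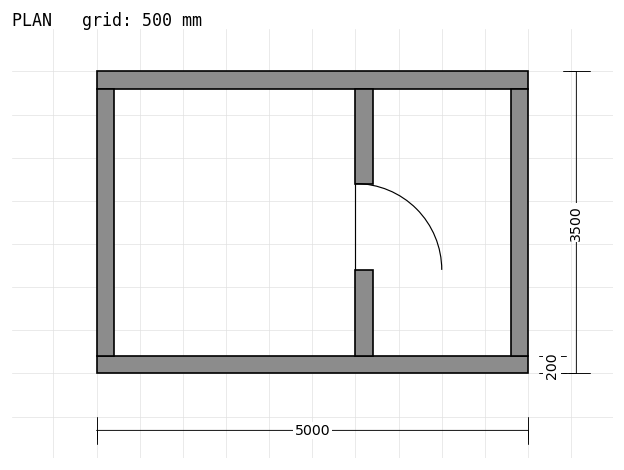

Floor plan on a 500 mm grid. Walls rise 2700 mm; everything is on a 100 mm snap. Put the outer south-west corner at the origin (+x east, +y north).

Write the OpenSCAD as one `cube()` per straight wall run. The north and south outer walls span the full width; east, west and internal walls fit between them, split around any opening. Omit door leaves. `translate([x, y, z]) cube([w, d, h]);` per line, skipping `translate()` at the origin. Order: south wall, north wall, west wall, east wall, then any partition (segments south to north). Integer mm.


cube([5000, 200, 2700]);
translate([0, 3300, 0]) cube([5000, 200, 2700]);
translate([0, 200, 0]) cube([200, 3100, 2700]);
translate([4800, 200, 0]) cube([200, 3100, 2700]);
translate([3000, 200, 0]) cube([200, 1000, 2700]);
translate([3000, 2200, 0]) cube([200, 1100, 2700]);
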